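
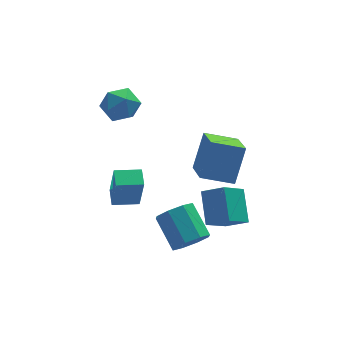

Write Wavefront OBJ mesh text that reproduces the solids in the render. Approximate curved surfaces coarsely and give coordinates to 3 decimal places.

v 2.864 -2.458 -4.099
v 1.696 -3.106 -3.064
v 3.046 -0.97 -2.964
v 1.878 -1.618 -1.929
v 3.802 -3.082 -3.431
v 2.634 -3.73 -2.396
v 3.984 -1.594 -2.296
v 2.816 -2.242 -1.261
v 0.682 -4.244 -3.071
v 0.966 -4.729 -2.256
v 0.562 -3.181 -1.194
v 0.278 -2.696 -2.009
v 1.537 -4.355 -2.585
v 1.133 -2.807 -1.523
v 1.607 -3.916 -3.198
v 1.203 -2.368 -2.136
v 1.135 -3.669 -3.737
v 0.732 -2.121 -2.675
v 0.398 -3.759 -3.886
v -0.006 -2.211 -2.824
v -0.173 -4.133 -3.557
v -0.577 -2.585 -2.495
v -0.243 -4.572 -2.944
v -0.647 -3.024 -1.882
v 0.228 -4.819 -2.405
v -0.175 -3.271 -1.343
v -2.44 -1.577 -1.926
v -2.325 -2.058 -0.008
v -2.312 -0.633 -1.696
v -2.196 -1.114 0.221
v -1.144 -1.726 -2.041
v -1.028 -2.207 -0.124
v -1.015 -0.782 -1.812
v -0.9 -1.263 0.106
v 2.496 -4.945 1.568
v 0.963 -4.568 2.048
v 2.653 -3.213 0.708
v 1.119 -2.836 1.187
v 3.221 -4.164 3.273
v 1.687 -3.787 3.752
v 3.377 -2.432 2.412
v 1.844 -2.055 2.892
v -1.374 2.585 2.723
v -0.698 2.042 3.336
v -1.702 1.158 1.824
v -1.026 0.615 2.437
v -1.943 0.968 2.84
v -1.74 1.85 3.396
v -0.66 1.35 1.764
v -0.457 2.232 2.32
v -0.256 1.28 2.744
v -1.05 1.043 3.409
v -1.35 2.157 1.751
v -2.144 1.92 2.416
f 2 4 1
f 5 2 1
f 1 4 3
f 3 5 1
f 2 8 4
f 6 2 5
f 6 8 2
f 4 8 3
f 7 5 3
f 3 8 7
f 7 6 5
f 8 6 7
f 10 9 13
f 10 13 11
f 11 13 14
f 11 14 12
f 13 9 15
f 13 15 14
f 14 15 16
f 14 16 12
f 15 9 17
f 15 17 16
f 16 17 18
f 16 18 12
f 17 9 19
f 17 19 18
f 18 19 20
f 18 20 12
f 19 9 21
f 19 21 20
f 20 21 22
f 20 22 12
f 21 9 23
f 21 23 22
f 22 23 24
f 22 24 12
f 23 9 25
f 23 25 24
f 24 25 26
f 24 26 12
f 25 9 10
f 25 10 26
f 26 10 11
f 26 11 12
f 28 30 27
f 31 28 27
f 27 30 29
f 29 31 27
f 28 34 30
f 32 28 31
f 32 34 28
f 30 34 29
f 33 31 29
f 29 34 33
f 33 32 31
f 34 32 33
f 36 38 35
f 39 36 35
f 35 38 37
f 37 39 35
f 36 42 38
f 40 36 39
f 40 42 36
f 38 42 37
f 41 39 37
f 37 42 41
f 41 40 39
f 42 40 41
f 43 54 48
f 43 48 44
f 43 44 50
f 43 50 53
f 43 53 54
f 44 48 52
f 48 54 47
f 54 53 45
f 53 50 49
f 50 44 51
f 46 52 47
f 46 47 45
f 46 45 49
f 46 49 51
f 46 51 52
f 47 52 48
f 45 47 54
f 49 45 53
f 51 49 50
f 52 51 44



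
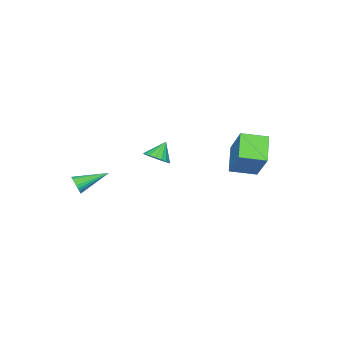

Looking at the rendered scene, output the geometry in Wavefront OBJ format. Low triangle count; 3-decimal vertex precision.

v -3.696 2.514 2.623
v -4.701 1.839 3.492
v -3.009 3.58 4.247
v -4.014 2.904 5.116
v -2.826 1.556 2.884
v -3.831 0.88 3.753
v -2.139 2.621 4.508
v -3.144 1.946 5.377
v -3.011 -2.863 2.018
v -2.684 -2.307 2.291
v -3.709 -2.857 2.842
v -2.9 -2.177 2.108
v -3.137 -2.183 1.906
v -3.35 -2.324 1.727
v -3.496 -2.571 1.606
v -3.545 -2.876 1.566
v -3.489 -3.178 1.615
v -3.338 -3.418 1.745
v -3.122 -3.548 1.928
v -2.884 -3.542 2.13
v -2.672 -3.402 2.309
v -2.526 -3.154 2.43
v -2.477 -2.849 2.47
v -2.533 -2.547 2.421
v 2.543 -2.942 2.769
v 2.824 -2.785 3.165
v 1.297 -2.078 3.311
v 2.863 -2.644 3.03
v 2.854 -2.548 2.856
v 2.798 -2.512 2.669
v 2.702 -2.541 2.497
v 2.583 -2.632 2.366
v 2.457 -2.77 2.297
v 2.344 -2.934 2.299
v 2.262 -3.099 2.373
v 2.222 -3.24 2.508
v 2.231 -3.336 2.682
v 2.288 -3.372 2.869
v 2.383 -3.343 3.041
v 2.503 -3.252 3.172
v 2.629 -3.115 3.241
v 2.741 -2.951 3.239
f 2 4 1
f 5 2 1
f 1 4 3
f 3 5 1
f 2 8 4
f 6 2 5
f 6 8 2
f 4 8 3
f 7 5 3
f 3 8 7
f 7 6 5
f 8 6 7
f 10 9 12
f 10 12 11
f 12 9 13
f 12 13 11
f 13 9 14
f 13 14 11
f 14 9 15
f 14 15 11
f 15 9 16
f 15 16 11
f 16 9 17
f 16 17 11
f 17 9 18
f 17 18 11
f 18 9 19
f 18 19 11
f 19 9 20
f 19 20 11
f 20 9 21
f 20 21 11
f 21 9 22
f 21 22 11
f 22 9 23
f 22 23 11
f 23 9 24
f 23 24 11
f 24 9 10
f 24 10 11
f 26 25 28
f 26 28 27
f 28 25 29
f 28 29 27
f 29 25 30
f 29 30 27
f 30 25 31
f 30 31 27
f 31 25 32
f 31 32 27
f 32 25 33
f 32 33 27
f 33 25 34
f 33 34 27
f 34 25 35
f 34 35 27
f 35 25 36
f 35 36 27
f 36 25 37
f 36 37 27
f 37 25 38
f 37 38 27
f 38 25 39
f 38 39 27
f 39 25 40
f 39 40 27
f 40 25 41
f 40 41 27
f 41 25 42
f 41 42 27
f 42 25 26
f 42 26 27



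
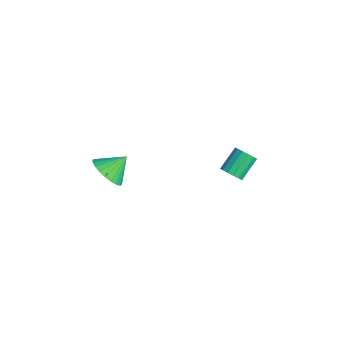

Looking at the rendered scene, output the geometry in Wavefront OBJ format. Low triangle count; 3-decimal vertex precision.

v 1.007 -2.331 3.542
v 1.808 -2.081 3.244
v 0.993 -1.409 4.278
v 1.598 -1.91 3.026
v 1.298 -1.803 2.887
v 0.954 -1.777 2.847
v 0.618 -1.835 2.913
v 0.342 -1.968 3.075
v 0.166 -2.157 3.308
v 0.119 -2.372 3.576
v 0.207 -2.581 3.839
v 0.416 -2.752 4.057
v 0.716 -2.859 4.197
v 1.06 -2.885 4.236
v 1.396 -2.827 4.17
v 1.673 -2.693 4.009
v 1.848 -2.505 3.776
v 1.896 -2.29 3.507
v 1.999 3.08 2.032
v 2.219 2.812 2.484
v 1.781 3.733 3.241
v 1.561 4 2.788
v 2.433 2.991 2.39
v 1.995 3.912 3.147
v 2.531 3.194 2.2
v 2.093 4.115 2.957
v 2.487 3.367 1.965
v 2.049 4.288 2.721
v 2.312 3.462 1.747
v 1.873 4.383 2.504
v 2.053 3.455 1.606
v 1.614 4.376 2.363
v 1.779 3.347 1.579
v 1.341 4.268 2.336
v 1.565 3.168 1.673
v 1.127 4.089 2.43
v 1.467 2.965 1.863
v 1.029 3.886 2.62
v 1.511 2.792 2.099
v 1.073 3.713 2.855
v 1.687 2.697 2.316
v 1.248 3.618 3.073
v 1.946 2.704 2.457
v 1.507 3.625 3.214
f 2 1 4
f 2 4 3
f 4 1 5
f 4 5 3
f 5 1 6
f 5 6 3
f 6 1 7
f 6 7 3
f 7 1 8
f 7 8 3
f 8 1 9
f 8 9 3
f 9 1 10
f 9 10 3
f 10 1 11
f 10 11 3
f 11 1 12
f 11 12 3
f 12 1 13
f 12 13 3
f 13 1 14
f 13 14 3
f 14 1 15
f 14 15 3
f 15 1 16
f 15 16 3
f 16 1 17
f 16 17 3
f 17 1 18
f 17 18 3
f 18 1 2
f 18 2 3
f 20 19 23
f 20 23 21
f 21 23 24
f 21 24 22
f 23 19 25
f 23 25 24
f 24 25 26
f 24 26 22
f 25 19 27
f 25 27 26
f 26 27 28
f 26 28 22
f 27 19 29
f 27 29 28
f 28 29 30
f 28 30 22
f 29 19 31
f 29 31 30
f 30 31 32
f 30 32 22
f 31 19 33
f 31 33 32
f 32 33 34
f 32 34 22
f 33 19 35
f 33 35 34
f 34 35 36
f 34 36 22
f 35 19 37
f 35 37 36
f 36 37 38
f 36 38 22
f 37 19 39
f 37 39 38
f 38 39 40
f 38 40 22
f 39 19 41
f 39 41 40
f 40 41 42
f 40 42 22
f 41 19 43
f 41 43 42
f 42 43 44
f 42 44 22
f 43 19 20
f 43 20 44
f 44 20 21
f 44 21 22



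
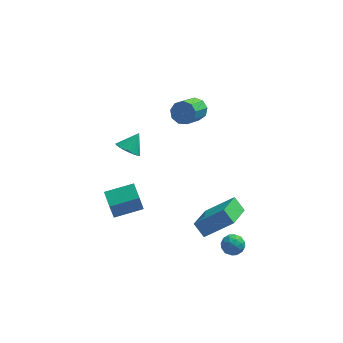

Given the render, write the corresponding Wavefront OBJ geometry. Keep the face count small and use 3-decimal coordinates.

v 1.752 -4.244 -1.845
v 1.245 -3.792 -1.225
v 2.313 -2.496 -2.662
v 1.806 -2.043 -2.043
v 3.214 -4.177 -0.697
v 2.707 -3.724 -0.078
v 3.775 -2.428 -1.515
v 3.268 -1.976 -0.895
v -2.279 2.701 -1.768
v -1.73 2.189 -1.769
v -1.701 3.319 -0.932
v -1.631 2.391 -1.986
v -1.645 2.646 -2.165
v -1.768 2.91 -2.276
v -1.979 3.138 -2.299
v -2.242 3.291 -2.23
v -2.512 3.341 -2.081
v -2.741 3.281 -1.879
v -2.89 3.12 -1.657
v -2.934 2.887 -1.454
v -2.864 2.622 -1.306
v -2.693 2.37 -1.238
v -2.451 2.175 -1.261
v -2.178 2.072 -1.373
v -1.923 2.077 -1.552
v 1.222 1.596 2.876
v 1.784 1.209 2.722
v 1.201 0.036 3.551
v 0.638 0.424 3.704
v 1.86 1.455 3.125
v 1.277 0.282 3.954
v 1.638 1.768 3.412
v 1.055 0.595 4.24
v 1.221 2.001 3.447
v 0.637 0.828 4.276
v 0.804 2.044 3.215
v 0.221 0.871 4.044
v 0.583 1.878 2.825
v -0 0.705 3.653
v 0.66 1.58 2.458
v 0.077 0.407 3.286
v 1.001 1.29 2.286
v 0.417 0.117 3.115
v 1.444 1.143 2.391
v 0.861 -0.03 3.219
v 3.028 -2.883 -3.143
v 3.506 -2.701 -3.564
v 2.934 -3.819 -3.656
v 3.412 -3.637 -4.077
v 3.559 -3.764 -3.443
v 3.617 -3.186 -3.126
v 2.823 -3.334 -4.094
v 2.881 -2.756 -3.777
v 3.38 -2.98 -4.151
v 3.834 -3.246 -3.749
v 2.606 -3.274 -3.471
v 3.06 -3.54 -3.069
v 3.275 -2.71 -3.309
v 3.165 -3.81 -3.911
v 3.251 -3.885 -3.539
v 3.532 -3.778 -3.786
v 3.341 -2.995 -3.051
v 3.622 -2.888 -3.299
v 3.652 -3.513 -3.228
v 2.818 -3.632 -3.921
v 3.099 -3.525 -4.169
v 2.908 -2.742 -3.434
v 3.189 -2.635 -3.681
v 2.788 -3.007 -3.992
v 3.482 -2.766 -3.901
v 3.427 -3.317 -4.202
v 3.08 -3.139 -4.212
v 3.115 -2.799 -4.026
v 3.749 -2.923 -3.665
v 3.694 -3.473 -3.966
v 3.78 -3.548 -3.594
v 3.814 -3.208 -3.408
v 3.675 -3.087 -4.01
v 2.746 -3.047 -3.254
v 2.691 -3.597 -3.555
v 2.626 -3.312 -3.812
v 2.66 -2.972 -3.626
v 3.013 -3.203 -3.018
v 2.958 -3.754 -3.319
v 3.325 -3.721 -3.194
v 3.36 -3.381 -3.008
v 2.765 -3.433 -3.21
v -2.729 -3.244 -1.368
v -2.906 -3.677 0.036
v -3.036 -2.334 -1.127
v -3.213 -2.767 0.277
v -1.267 -2.833 -1.057
v -1.444 -3.266 0.347
v -1.574 -1.923 -0.816
v -1.751 -2.356 0.588
f 2 4 1
f 5 2 1
f 1 4 3
f 3 5 1
f 2 8 4
f 6 2 5
f 6 8 2
f 4 8 3
f 7 5 3
f 3 8 7
f 7 6 5
f 8 6 7
f 10 9 12
f 10 12 11
f 12 9 13
f 12 13 11
f 13 9 14
f 13 14 11
f 14 9 15
f 14 15 11
f 15 9 16
f 15 16 11
f 16 9 17
f 16 17 11
f 17 9 18
f 17 18 11
f 18 9 19
f 18 19 11
f 19 9 20
f 19 20 11
f 20 9 21
f 20 21 11
f 21 9 22
f 21 22 11
f 22 9 23
f 22 23 11
f 23 9 24
f 23 24 11
f 24 9 25
f 24 25 11
f 25 9 10
f 25 10 11
f 27 26 30
f 27 30 28
f 28 30 31
f 28 31 29
f 30 26 32
f 30 32 31
f 31 32 33
f 31 33 29
f 32 26 34
f 32 34 33
f 33 34 35
f 33 35 29
f 34 26 36
f 34 36 35
f 35 36 37
f 35 37 29
f 36 26 38
f 36 38 37
f 37 38 39
f 37 39 29
f 38 26 40
f 38 40 39
f 39 40 41
f 39 41 29
f 40 26 42
f 40 42 41
f 41 42 43
f 41 43 29
f 42 26 44
f 42 44 43
f 43 44 45
f 43 45 29
f 44 26 27
f 44 27 45
f 45 27 28
f 45 28 29
f 46 83 62
f 83 57 86
f 62 86 51
f 83 86 62
f 46 62 58
f 62 51 63
f 58 63 47
f 62 63 58
f 46 58 67
f 58 47 68
f 67 68 53
f 58 68 67
f 46 67 79
f 67 53 82
f 79 82 56
f 67 82 79
f 46 79 83
f 79 56 87
f 83 87 57
f 79 87 83
f 47 63 74
f 63 51 77
f 74 77 55
f 63 77 74
f 51 86 64
f 86 57 85
f 64 85 50
f 86 85 64
f 57 87 84
f 87 56 80
f 84 80 48
f 87 80 84
f 56 82 81
f 82 53 69
f 81 69 52
f 82 69 81
f 53 68 73
f 68 47 70
f 73 70 54
f 68 70 73
f 49 75 61
f 75 55 76
f 61 76 50
f 75 76 61
f 49 61 59
f 61 50 60
f 59 60 48
f 61 60 59
f 49 59 66
f 59 48 65
f 66 65 52
f 59 65 66
f 49 66 71
f 66 52 72
f 71 72 54
f 66 72 71
f 49 71 75
f 71 54 78
f 75 78 55
f 71 78 75
f 50 76 64
f 76 55 77
f 64 77 51
f 76 77 64
f 48 60 84
f 60 50 85
f 84 85 57
f 60 85 84
f 52 65 81
f 65 48 80
f 81 80 56
f 65 80 81
f 54 72 73
f 72 52 69
f 73 69 53
f 72 69 73
f 55 78 74
f 78 54 70
f 74 70 47
f 78 70 74
f 89 91 88
f 92 89 88
f 88 91 90
f 90 92 88
f 89 95 91
f 93 89 92
f 93 95 89
f 91 95 90
f 94 92 90
f 90 95 94
f 94 93 92
f 95 93 94



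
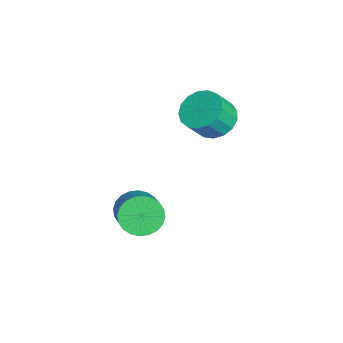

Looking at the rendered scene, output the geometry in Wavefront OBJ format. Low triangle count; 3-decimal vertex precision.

v -1.313 1.586 2.683
v -0.725 1.046 2.08
v -0.28 0.375 3.113
v -0.867 0.914 3.717
v -0.451 1.419 2.204
v -0.006 0.747 3.237
v -0.374 1.829 2.437
v 0.071 1.158 3.47
v -0.513 2.184 2.727
v -0.067 1.513 3.76
v -0.834 2.402 3.007
v -0.389 1.73 4.04
v -1.265 2.432 3.213
v -0.82 1.761 4.246
v -1.707 2.269 3.298
v -1.262 1.598 4.331
v -2.059 1.949 3.241
v -1.613 1.278 4.274
v -2.239 1.546 3.057
v -1.794 0.875 4.09
v -2.208 1.152 2.788
v -1.762 0.481 3.821
v -1.971 0.857 2.494
v -1.526 0.186 3.527
v -1.584 0.729 2.244
v -1.138 0.058 3.277
v -1.134 0.798 2.094
v -0.689 0.126 3.127
v 0.221 -1.736 -1.604
v 0.757 -1.835 -2.382
v 2.474 -1.722 -1.214
v 1.939 -1.624 -0.436
v 0.722 -1.466 -2.365
v 2.439 -1.354 -1.197
v 0.61 -1.139 -2.232
v 2.327 -1.026 -1.064
v 0.439 -0.902 -2.004
v 2.156 -0.79 -0.836
v 0.235 -0.793 -1.714
v 1.952 -0.68 -0.546
v 0.029 -0.827 -1.408
v 1.746 -0.714 -0.24
v -0.148 -0.999 -1.132
v 1.569 -0.887 0.036
v -0.269 -1.284 -0.927
v 1.449 -1.172 0.241
v -0.314 -1.638 -0.826
v 1.403 -1.525 0.342
v -0.279 -2.006 -0.843
v 1.438 -1.894 0.325
v -0.167 -2.334 -0.976
v 1.55 -2.221 0.192
v 0.004 -2.57 -1.204
v 1.721 -2.458 -0.036
v 0.208 -2.68 -1.494
v 1.925 -2.567 -0.326
v 0.414 -2.646 -1.8
v 2.131 -2.533 -0.632
v 0.591 -2.473 -2.076
v 2.308 -2.361 -0.908
v 0.711 -2.188 -2.281
v 2.429 -2.076 -1.113
f 2 1 5
f 2 5 3
f 3 5 6
f 3 6 4
f 5 1 7
f 5 7 6
f 6 7 8
f 6 8 4
f 7 1 9
f 7 9 8
f 8 9 10
f 8 10 4
f 9 1 11
f 9 11 10
f 10 11 12
f 10 12 4
f 11 1 13
f 11 13 12
f 12 13 14
f 12 14 4
f 13 1 15
f 13 15 14
f 14 15 16
f 14 16 4
f 15 1 17
f 15 17 16
f 16 17 18
f 16 18 4
f 17 1 19
f 17 19 18
f 18 19 20
f 18 20 4
f 19 1 21
f 19 21 20
f 20 21 22
f 20 22 4
f 21 1 23
f 21 23 22
f 22 23 24
f 22 24 4
f 23 1 25
f 23 25 24
f 24 25 26
f 24 26 4
f 25 1 27
f 25 27 26
f 26 27 28
f 26 28 4
f 27 1 2
f 27 2 28
f 28 2 3
f 28 3 4
f 30 29 33
f 30 33 31
f 31 33 34
f 31 34 32
f 33 29 35
f 33 35 34
f 34 35 36
f 34 36 32
f 35 29 37
f 35 37 36
f 36 37 38
f 36 38 32
f 37 29 39
f 37 39 38
f 38 39 40
f 38 40 32
f 39 29 41
f 39 41 40
f 40 41 42
f 40 42 32
f 41 29 43
f 41 43 42
f 42 43 44
f 42 44 32
f 43 29 45
f 43 45 44
f 44 45 46
f 44 46 32
f 45 29 47
f 45 47 46
f 46 47 48
f 46 48 32
f 47 29 49
f 47 49 48
f 48 49 50
f 48 50 32
f 49 29 51
f 49 51 50
f 50 51 52
f 50 52 32
f 51 29 53
f 51 53 52
f 52 53 54
f 52 54 32
f 53 29 55
f 53 55 54
f 54 55 56
f 54 56 32
f 55 29 57
f 55 57 56
f 56 57 58
f 56 58 32
f 57 29 59
f 57 59 58
f 58 59 60
f 58 60 32
f 59 29 61
f 59 61 60
f 60 61 62
f 60 62 32
f 61 29 30
f 61 30 62
f 62 30 31
f 62 31 32



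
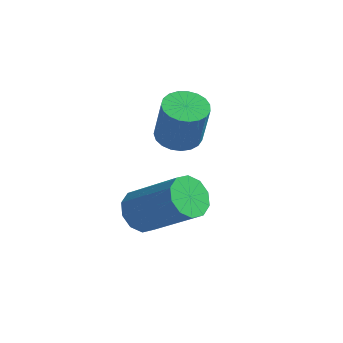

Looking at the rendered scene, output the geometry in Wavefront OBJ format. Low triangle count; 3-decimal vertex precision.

v -3.872 -0.492 1.607
v -3.595 -0.917 1.494
v -3.351 -1.053 2.599
v -3.628 -0.628 2.713
v -3.446 -0.761 1.48
v -3.201 -0.897 2.585
v -3.371 -0.559 1.488
v -3.126 -0.694 2.593
v -3.382 -0.345 1.517
v -3.137 -0.48 2.622
v -3.478 -0.156 1.561
v -3.233 -0.292 2.667
v -3.642 -0.026 1.614
v -3.398 -0.161 2.719
v -3.846 0.024 1.665
v -3.602 -0.112 2.77
v -4.055 -0.015 1.706
v -3.81 -0.151 2.811
v -4.232 -0.137 1.731
v -3.987 -0.273 2.836
v -4.347 -0.321 1.733
v -4.102 -0.456 2.839
v -4.379 -0.533 1.715
v -4.135 -0.669 2.82
v -4.325 -0.739 1.677
v -4.08 -0.875 2.782
v -4.191 -0.902 1.628
v -3.947 -1.038 2.733
v -4.003 -0.994 1.575
v -3.759 -1.13 2.68
v -3.792 -1 1.527
v -3.548 -1.135 2.633
v -4.23 -1.557 -0.244
v -3.998 -1.942 -0.561
v -2.798 -2.048 0.447
v -3.03 -1.663 0.764
v -3.884 -1.639 -0.664
v -2.685 -1.744 0.344
v -3.903 -1.304 -0.606
v -2.703 -1.41 0.401
v -4.046 -1.066 -0.411
v -2.847 -1.172 0.597
v -4.26 -1.016 -0.151
v -3.06 -1.122 0.856
v -4.462 -1.172 0.073
v -3.262 -1.278 1.081
v -4.575 -1.476 0.176
v -3.376 -1.581 1.184
v -4.557 -1.81 0.119
v -3.357 -1.916 1.126
v -4.413 -2.048 -0.077
v -3.214 -2.154 0.931
v -4.2 -2.098 -0.336
v -3 -2.204 0.671
f 2 1 5
f 2 5 3
f 3 5 6
f 3 6 4
f 5 1 7
f 5 7 6
f 6 7 8
f 6 8 4
f 7 1 9
f 7 9 8
f 8 9 10
f 8 10 4
f 9 1 11
f 9 11 10
f 10 11 12
f 10 12 4
f 11 1 13
f 11 13 12
f 12 13 14
f 12 14 4
f 13 1 15
f 13 15 14
f 14 15 16
f 14 16 4
f 15 1 17
f 15 17 16
f 16 17 18
f 16 18 4
f 17 1 19
f 17 19 18
f 18 19 20
f 18 20 4
f 19 1 21
f 19 21 20
f 20 21 22
f 20 22 4
f 21 1 23
f 21 23 22
f 22 23 24
f 22 24 4
f 23 1 25
f 23 25 24
f 24 25 26
f 24 26 4
f 25 1 27
f 25 27 26
f 26 27 28
f 26 28 4
f 27 1 29
f 27 29 28
f 28 29 30
f 28 30 4
f 29 1 31
f 29 31 30
f 30 31 32
f 30 32 4
f 31 1 2
f 31 2 32
f 32 2 3
f 32 3 4
f 34 33 37
f 34 37 35
f 35 37 38
f 35 38 36
f 37 33 39
f 37 39 38
f 38 39 40
f 38 40 36
f 39 33 41
f 39 41 40
f 40 41 42
f 40 42 36
f 41 33 43
f 41 43 42
f 42 43 44
f 42 44 36
f 43 33 45
f 43 45 44
f 44 45 46
f 44 46 36
f 45 33 47
f 45 47 46
f 46 47 48
f 46 48 36
f 47 33 49
f 47 49 48
f 48 49 50
f 48 50 36
f 49 33 51
f 49 51 50
f 50 51 52
f 50 52 36
f 51 33 53
f 51 53 52
f 52 53 54
f 52 54 36
f 53 33 34
f 53 34 54
f 54 34 35
f 54 35 36



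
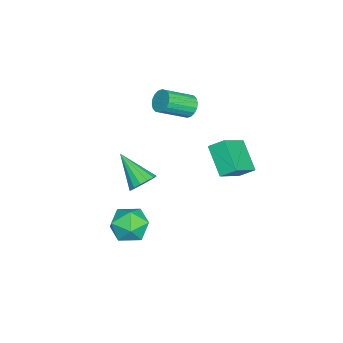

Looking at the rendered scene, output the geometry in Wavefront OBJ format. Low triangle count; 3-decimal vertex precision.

v 2.551 -2.073 -2.061
v 3.465 -1.424 -2.157
v 3.395 -3.396 -2.983
v 4.309 -2.747 -3.079
v 4.013 -3.157 -2.074
v 3.491 -2.339 -1.504
v 3.369 -2.481 -3.636
v 2.847 -1.663 -3.066
v 3.97 -1.675 -3.13
v 4.368 -2.094 -2.165
v 2.492 -2.726 -2.975
v 2.89 -3.145 -2.01
v -1.997 1.296 -0.416
v -0.566 0.599 0.658
v -2.044 2.087 0.16
v -0.614 1.39 1.234
v -0.746 2.17 -1.514
v 0.684 1.473 -0.44
v -0.794 2.961 -0.938
v 0.637 2.264 0.136
v -1.381 -0.553 2.88
v -1.034 -0.727 2.31
v -0.132 -1.942 3.23
v -0.479 -1.767 3.8
v -0.859 -0.506 2.431
v 0.042 -1.72 3.351
v -0.788 -0.294 2.641
v 0.114 -1.508 3.561
v -0.834 -0.133 2.898
v 0.068 -1.347 3.818
v -0.988 -0.055 3.152
v -0.087 -1.269 4.072
v -1.22 -0.076 3.352
v -0.319 -1.29 4.272
v -1.484 -0.191 3.459
v -0.583 -1.406 4.378
v -1.728 -0.378 3.45
v -0.826 -1.593 4.37
v -1.902 -0.6 3.329
v -1.001 -1.814 4.249
v -1.974 -0.812 3.119
v -1.072 -2.026 4.039
v -1.928 -0.973 2.862
v -1.026 -2.187 3.782
v -1.773 -1.051 2.608
v -0.872 -2.265 3.528
v -1.541 -1.03 2.408
v -0.64 -2.244 3.328
v -1.277 -0.914 2.302
v -0.376 -2.129 3.221
v -0.728 -2.755 -3.132
v 0.005 -3.039 -2.898
v -1.692 -4.185 -1.848
v -0.086 -2.73 -2.622
v -0.349 -2.427 -2.483
v -0.714 -2.213 -2.517
v -1.082 -2.143 -2.717
v -1.355 -2.238 -3.027
v -1.461 -2.471 -3.366
v -1.37 -2.78 -3.642
v -1.107 -3.083 -3.781
v -0.742 -3.298 -3.747
v -0.374 -3.367 -3.548
v -0.101 -3.273 -3.237
f 1 12 6
f 1 6 2
f 1 2 8
f 1 8 11
f 1 11 12
f 2 6 10
f 6 12 5
f 12 11 3
f 11 8 7
f 8 2 9
f 4 10 5
f 4 5 3
f 4 3 7
f 4 7 9
f 4 9 10
f 5 10 6
f 3 5 12
f 7 3 11
f 9 7 8
f 10 9 2
f 14 16 13
f 17 14 13
f 13 16 15
f 15 17 13
f 14 20 16
f 18 14 17
f 18 20 14
f 16 20 15
f 19 17 15
f 15 20 19
f 19 18 17
f 20 18 19
f 22 21 25
f 22 25 23
f 23 25 26
f 23 26 24
f 25 21 27
f 25 27 26
f 26 27 28
f 26 28 24
f 27 21 29
f 27 29 28
f 28 29 30
f 28 30 24
f 29 21 31
f 29 31 30
f 30 31 32
f 30 32 24
f 31 21 33
f 31 33 32
f 32 33 34
f 32 34 24
f 33 21 35
f 33 35 34
f 34 35 36
f 34 36 24
f 35 21 37
f 35 37 36
f 36 37 38
f 36 38 24
f 37 21 39
f 37 39 38
f 38 39 40
f 38 40 24
f 39 21 41
f 39 41 40
f 40 41 42
f 40 42 24
f 41 21 43
f 41 43 42
f 42 43 44
f 42 44 24
f 43 21 45
f 43 45 44
f 44 45 46
f 44 46 24
f 45 21 47
f 45 47 46
f 46 47 48
f 46 48 24
f 47 21 49
f 47 49 48
f 48 49 50
f 48 50 24
f 49 21 22
f 49 22 50
f 50 22 23
f 50 23 24
f 52 51 54
f 52 54 53
f 54 51 55
f 54 55 53
f 55 51 56
f 55 56 53
f 56 51 57
f 56 57 53
f 57 51 58
f 57 58 53
f 58 51 59
f 58 59 53
f 59 51 60
f 59 60 53
f 60 51 61
f 60 61 53
f 61 51 62
f 61 62 53
f 62 51 63
f 62 63 53
f 63 51 64
f 63 64 53
f 64 51 52
f 64 52 53



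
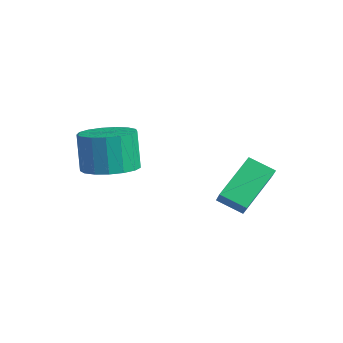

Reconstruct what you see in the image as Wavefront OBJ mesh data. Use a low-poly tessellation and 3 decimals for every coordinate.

v 0.842 -0.456 -3.983
v 0.073 -1.017 -3.54
v 0.362 1.036 -2.927
v -0.407 0.475 -2.484
v 1.467 -0.755 -3.276
v 0.698 -1.316 -2.833
v 0.987 0.737 -2.22
v 0.218 0.176 -1.777
v -2.496 -3.537 -2.473
v -1.858 -2.749 -2.362
v -2.306 -2.595 -0.876
v -2.944 -3.383 -0.987
v -2.275 -2.542 -2.509
v -2.723 -2.388 -1.023
v -2.742 -2.562 -2.648
v -3.19 -2.409 -1.162
v -3.154 -2.806 -2.747
v -3.601 -2.653 -1.26
v -3.414 -3.218 -2.783
v -3.862 -3.064 -1.296
v -3.464 -3.702 -2.748
v -3.912 -3.549 -1.261
v -3.293 -4.149 -2.65
v -3.741 -3.995 -1.164
v -2.939 -4.455 -2.512
v -3.387 -4.301 -1.025
v -2.483 -4.551 -2.365
v -2.931 -4.397 -0.878
v -2.031 -4.414 -2.242
v -2.478 -4.261 -0.756
v -1.685 -4.077 -2.173
v -2.133 -3.924 -0.687
v -1.525 -3.616 -2.172
v -1.973 -3.462 -0.686
v -1.587 -3.136 -2.241
v -2.035 -2.983 -0.754
f 2 4 1
f 5 2 1
f 1 4 3
f 3 5 1
f 2 8 4
f 6 2 5
f 6 8 2
f 4 8 3
f 7 5 3
f 3 8 7
f 7 6 5
f 8 6 7
f 10 9 13
f 10 13 11
f 11 13 14
f 11 14 12
f 13 9 15
f 13 15 14
f 14 15 16
f 14 16 12
f 15 9 17
f 15 17 16
f 16 17 18
f 16 18 12
f 17 9 19
f 17 19 18
f 18 19 20
f 18 20 12
f 19 9 21
f 19 21 20
f 20 21 22
f 20 22 12
f 21 9 23
f 21 23 22
f 22 23 24
f 22 24 12
f 23 9 25
f 23 25 24
f 24 25 26
f 24 26 12
f 25 9 27
f 25 27 26
f 26 27 28
f 26 28 12
f 27 9 29
f 27 29 28
f 28 29 30
f 28 30 12
f 29 9 31
f 29 31 30
f 30 31 32
f 30 32 12
f 31 9 33
f 31 33 32
f 32 33 34
f 32 34 12
f 33 9 35
f 33 35 34
f 34 35 36
f 34 36 12
f 35 9 10
f 35 10 36
f 36 10 11
f 36 11 12



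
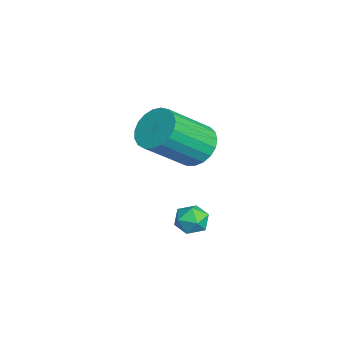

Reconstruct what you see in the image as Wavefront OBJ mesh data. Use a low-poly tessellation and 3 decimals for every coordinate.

v 1.709 1.215 0.751
v 2.234 1.576 0.677
v 2.126 0.484 0.143
v 2.651 0.845 0.069
v 2.522 0.58 0.638
v 2.265 1.031 1.014
v 2.095 1.029 -0.194
v 1.838 1.48 0.182
v 2.473 1.461 0.093
v 2.736 1.183 0.607
v 1.624 0.877 0.213
v 1.887 0.599 0.727
v 1.072 1.255 3.18
v 1.77 1.154 2.687
v 2.505 -0.215 4.008
v 1.808 -0.115 4.5
v 1.871 1.419 2.905
v 2.606 0.049 4.226
v 1.833 1.655 3.171
v 2.569 0.286 4.492
v 1.664 1.822 3.438
v 2.4 0.453 4.759
v 1.393 1.891 3.661
v 2.128 0.522 4.982
v 1.066 1.85 3.8
v 1.802 0.481 5.121
v 0.74 1.706 3.832
v 1.476 0.336 5.153
v 0.472 1.484 3.751
v 1.208 0.114 5.072
v 0.307 1.222 3.572
v 1.043 -0.147 4.893
v 0.275 0.966 3.324
v 1.011 -0.403 4.645
v 0.381 0.76 3.052
v 1.116 -0.61 4.373
v 0.606 0.639 2.801
v 1.341 -0.73 4.122
v 0.911 0.625 2.616
v 1.647 -0.744 3.937
v 1.245 0.72 2.529
v 1.98 -0.65 3.85
v 1.549 0.907 2.554
v 2.284 -0.463 3.875
f 1 12 6
f 1 6 2
f 1 2 8
f 1 8 11
f 1 11 12
f 2 6 10
f 6 12 5
f 12 11 3
f 11 8 7
f 8 2 9
f 4 10 5
f 4 5 3
f 4 3 7
f 4 7 9
f 4 9 10
f 5 10 6
f 3 5 12
f 7 3 11
f 9 7 8
f 10 9 2
f 14 13 17
f 14 17 15
f 15 17 18
f 15 18 16
f 17 13 19
f 17 19 18
f 18 19 20
f 18 20 16
f 19 13 21
f 19 21 20
f 20 21 22
f 20 22 16
f 21 13 23
f 21 23 22
f 22 23 24
f 22 24 16
f 23 13 25
f 23 25 24
f 24 25 26
f 24 26 16
f 25 13 27
f 25 27 26
f 26 27 28
f 26 28 16
f 27 13 29
f 27 29 28
f 28 29 30
f 28 30 16
f 29 13 31
f 29 31 30
f 30 31 32
f 30 32 16
f 31 13 33
f 31 33 32
f 32 33 34
f 32 34 16
f 33 13 35
f 33 35 34
f 34 35 36
f 34 36 16
f 35 13 37
f 35 37 36
f 36 37 38
f 36 38 16
f 37 13 39
f 37 39 38
f 38 39 40
f 38 40 16
f 39 13 41
f 39 41 40
f 40 41 42
f 40 42 16
f 41 13 43
f 41 43 42
f 42 43 44
f 42 44 16
f 43 13 14
f 43 14 44
f 44 14 15
f 44 15 16



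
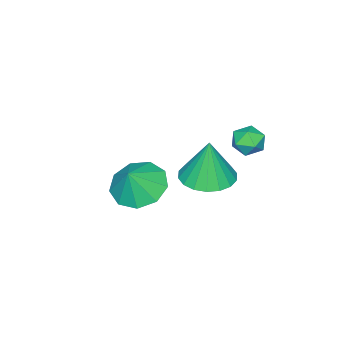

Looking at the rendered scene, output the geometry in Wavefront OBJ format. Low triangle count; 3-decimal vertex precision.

v -0.989 1.92 0.426
v -0.485 2.759 0.375
v -0.951 2 2.134
v -0.9 2.894 0.378
v -1.332 2.837 0.391
v -1.696 2.598 0.41
v -1.921 2.225 0.433
v -1.96 1.791 0.454
v -1.808 1.383 0.47
v -1.493 1.081 0.477
v -1.079 0.945 0.474
v -0.646 1.002 0.462
v -0.282 1.241 0.442
v -0.058 1.615 0.42
v -0.018 2.049 0.398
v -0.171 2.457 0.382
v -1.681 -1.454 -2.037
v -0.89 -0.928 -2.552
v -1.039 -1.426 -1.023
v -1.369 -0.445 -2.263
v -1.993 -0.434 -1.868
v -2.471 -0.9 -1.552
v -2.58 -1.626 -1.463
v -2.267 -2.271 -1.643
v -1.681 -2.534 -2.007
v -1.094 -2.292 -2.385
v -0.782 -1.658 -2.6
v -1.953 2.741 1.2
v -1.762 2.473 1.763
v -2.958 2.687 1.517
v -2.767 2.419 2.08
v -2.629 3.043 1.952
v -2.008 3.077 1.757
v -2.712 2.083 1.523
v -2.091 2.117 1.328
v -2.231 2.067 1.963
v -2.179 2.66 2.228
v -2.541 2.5 1.052
v -2.489 3.093 1.317
f 2 1 4
f 2 4 3
f 4 1 5
f 4 5 3
f 5 1 6
f 5 6 3
f 6 1 7
f 6 7 3
f 7 1 8
f 7 8 3
f 8 1 9
f 8 9 3
f 9 1 10
f 9 10 3
f 10 1 11
f 10 11 3
f 11 1 12
f 11 12 3
f 12 1 13
f 12 13 3
f 13 1 14
f 13 14 3
f 14 1 15
f 14 15 3
f 15 1 16
f 15 16 3
f 16 1 2
f 16 2 3
f 18 17 20
f 18 20 19
f 20 17 21
f 20 21 19
f 21 17 22
f 21 22 19
f 22 17 23
f 22 23 19
f 23 17 24
f 23 24 19
f 24 17 25
f 24 25 19
f 25 17 26
f 25 26 19
f 26 17 27
f 26 27 19
f 27 17 18
f 27 18 19
f 28 39 33
f 28 33 29
f 28 29 35
f 28 35 38
f 28 38 39
f 29 33 37
f 33 39 32
f 39 38 30
f 38 35 34
f 35 29 36
f 31 37 32
f 31 32 30
f 31 30 34
f 31 34 36
f 31 36 37
f 32 37 33
f 30 32 39
f 34 30 38
f 36 34 35
f 37 36 29



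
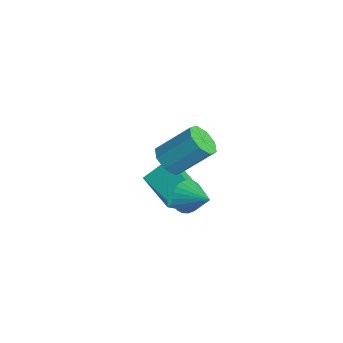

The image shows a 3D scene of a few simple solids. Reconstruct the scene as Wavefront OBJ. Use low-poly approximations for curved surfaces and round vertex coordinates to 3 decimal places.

v 3.415 1.748 1.123
v 4.11 1.263 1.317
v 4.681 2.647 2.732
v 3.985 3.132 2.537
v 4.234 1.705 0.834
v 4.805 3.089 2.249
v 3.878 2.172 0.521
v 4.449 3.556 1.936
v 3.251 2.391 0.56
v 3.821 3.775 1.975
v 2.719 2.233 0.928
v 3.29 3.617 2.343
v 2.595 1.791 1.411
v 3.166 3.175 2.826
v 2.951 1.324 1.724
v 3.522 2.708 3.139
v 3.579 1.105 1.685
v 4.149 2.489 3.1
v 2.643 3.012 -2.622
v 3.117 2.85 -3.37
v 3.957 3.508 -1.898
v 3.019 3.183 -3.422
v 2.865 3.491 -3.351
v 2.676 3.725 -3.17
v 2.483 3.851 -2.906
v 2.314 3.849 -2.598
v 2.195 3.72 -2.294
v 2.144 3.483 -2.04
v 2.17 3.174 -1.874
v 2.267 2.841 -1.823
v 2.422 2.534 -1.893
v 2.61 2.299 -2.074
v 2.803 2.173 -2.339
v 2.972 2.175 -2.646
v 3.091 2.304 -2.951
v 3.142 2.541 -3.205
v -0.186 2.466 -3.623
v -0.086 3.689 -2.628
v 1.691 2.873 -4.311
v 1.79 4.097 -3.316
v 0.19 1.883 -2.944
v 0.289 3.107 -1.949
v 2.066 2.291 -3.632
v 2.166 3.514 -2.637
f 2 1 5
f 2 5 3
f 3 5 6
f 3 6 4
f 5 1 7
f 5 7 6
f 6 7 8
f 6 8 4
f 7 1 9
f 7 9 8
f 8 9 10
f 8 10 4
f 9 1 11
f 9 11 10
f 10 11 12
f 10 12 4
f 11 1 13
f 11 13 12
f 12 13 14
f 12 14 4
f 13 1 15
f 13 15 14
f 14 15 16
f 14 16 4
f 15 1 17
f 15 17 16
f 16 17 18
f 16 18 4
f 17 1 2
f 17 2 18
f 18 2 3
f 18 3 4
f 20 19 22
f 20 22 21
f 22 19 23
f 22 23 21
f 23 19 24
f 23 24 21
f 24 19 25
f 24 25 21
f 25 19 26
f 25 26 21
f 26 19 27
f 26 27 21
f 27 19 28
f 27 28 21
f 28 19 29
f 28 29 21
f 29 19 30
f 29 30 21
f 30 19 31
f 30 31 21
f 31 19 32
f 31 32 21
f 32 19 33
f 32 33 21
f 33 19 34
f 33 34 21
f 34 19 35
f 34 35 21
f 35 19 36
f 35 36 21
f 36 19 20
f 36 20 21
f 38 40 37
f 41 38 37
f 37 40 39
f 39 41 37
f 38 44 40
f 42 38 41
f 42 44 38
f 40 44 39
f 43 41 39
f 39 44 43
f 43 42 41
f 44 42 43



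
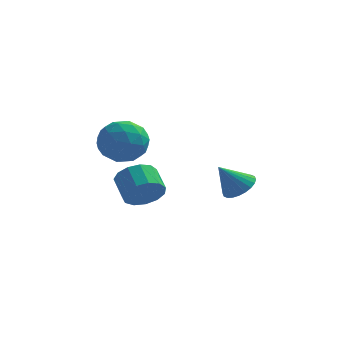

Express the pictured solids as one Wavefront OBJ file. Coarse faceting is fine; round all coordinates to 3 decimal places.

v -0.956 -3.023 -4.066
v -0.27 -3.068 -3.382
v -0.878 -2.123 -2.71
v -1.564 -2.077 -3.394
v -0.099 -2.699 -3.747
v -0.707 -1.753 -3.075
v -0.2 -2.432 -4.213
v -0.809 -1.487 -3.541
v -0.542 -2.353 -4.633
v -1.15 -1.408 -3.961
v -1.014 -2.487 -4.873
v -1.622 -1.541 -4.2
v -1.468 -2.791 -4.856
v -2.077 -1.845 -4.184
v -1.76 -3.168 -4.589
v -2.368 -2.222 -3.917
v -1.796 -3.499 -4.156
v -2.404 -2.554 -3.484
v -1.565 -3.679 -3.694
v -2.174 -2.734 -3.022
v -1.141 -3.651 -3.351
v -1.75 -2.705 -2.678
v -0.658 -3.423 -3.234
v -1.267 -2.477 -2.562
v -3.117 -1.502 -1.449
v -2.083 -0.972 -1.821
v -2.117 -3.148 -1.019
v -1.083 -2.618 -1.391
v -1.634 -2.234 -0.372
v -2.251 -1.216 -0.638
v -1.949 -2.904 -2.202
v -2.566 -1.886 -2.468
v -1.361 -1.838 -2.286
v -1.166 -1.424 -1.156
v -3.034 -2.696 -1.684
v -2.839 -2.282 -0.554
v -2.688 -1.092 -1.673
v -1.512 -3.028 -1.167
v -1.836 -2.802 -0.568
v -1.228 -2.49 -0.787
v -2.786 -1.236 -0.978
v -2.179 -0.925 -1.196
v -1.915 -1.666 -0.345
v -2.021 -3.195 -1.644
v -1.414 -2.884 -1.862
v -2.972 -1.63 -2.053
v -2.364 -1.318 -2.272
v -2.285 -2.454 -2.495
v -1.656 -1.29 -2.165
v -1.068 -2.258 -1.912
v -1.577 -2.425 -2.389
v -1.94 -1.827 -2.545
v -1.541 -1.047 -1.5
v -0.954 -2.014 -1.248
v -1.277 -1.789 -0.649
v -1.64 -1.19 -0.805
v -1.117 -1.556 -1.774
v -3.246 -2.106 -1.592
v -2.659 -3.073 -1.34
v -2.56 -2.93 -2.035
v -2.923 -2.331 -2.191
v -3.132 -1.862 -0.928
v -2.544 -2.83 -0.675
v -2.26 -2.293 -0.295
v -2.623 -1.695 -0.451
v -3.083 -2.564 -1.066
v 3.133 -3.202 -3.199
v 3.727 -3.768 -3.018
v 2.327 -3.658 -1.981
v 3.833 -3.508 -2.85
v 3.833 -3.201 -2.735
v 3.727 -2.894 -2.691
v 3.53 -2.634 -2.724
v 3.273 -2.461 -2.829
v 2.994 -2.4 -2.991
v 2.737 -2.462 -3.184
v 2.54 -2.636 -3.38
v 2.433 -2.896 -3.548
v 2.433 -3.203 -3.663
v 2.539 -3.51 -3.707
v 2.736 -3.77 -3.674
v 2.994 -3.943 -3.569
v 3.272 -4.004 -3.407
v 3.53 -3.942 -3.214
f 2 1 5
f 2 5 3
f 3 5 6
f 3 6 4
f 5 1 7
f 5 7 6
f 6 7 8
f 6 8 4
f 7 1 9
f 7 9 8
f 8 9 10
f 8 10 4
f 9 1 11
f 9 11 10
f 10 11 12
f 10 12 4
f 11 1 13
f 11 13 12
f 12 13 14
f 12 14 4
f 13 1 15
f 13 15 14
f 14 15 16
f 14 16 4
f 15 1 17
f 15 17 16
f 16 17 18
f 16 18 4
f 17 1 19
f 17 19 18
f 18 19 20
f 18 20 4
f 19 1 21
f 19 21 20
f 20 21 22
f 20 22 4
f 21 1 23
f 21 23 22
f 22 23 24
f 22 24 4
f 23 1 2
f 23 2 24
f 24 2 3
f 24 3 4
f 25 62 41
f 62 36 65
f 41 65 30
f 62 65 41
f 25 41 37
f 41 30 42
f 37 42 26
f 41 42 37
f 25 37 46
f 37 26 47
f 46 47 32
f 37 47 46
f 25 46 58
f 46 32 61
f 58 61 35
f 46 61 58
f 25 58 62
f 58 35 66
f 62 66 36
f 58 66 62
f 26 42 53
f 42 30 56
f 53 56 34
f 42 56 53
f 30 65 43
f 65 36 64
f 43 64 29
f 65 64 43
f 36 66 63
f 66 35 59
f 63 59 27
f 66 59 63
f 35 61 60
f 61 32 48
f 60 48 31
f 61 48 60
f 32 47 52
f 47 26 49
f 52 49 33
f 47 49 52
f 28 54 40
f 54 34 55
f 40 55 29
f 54 55 40
f 28 40 38
f 40 29 39
f 38 39 27
f 40 39 38
f 28 38 45
f 38 27 44
f 45 44 31
f 38 44 45
f 28 45 50
f 45 31 51
f 50 51 33
f 45 51 50
f 28 50 54
f 50 33 57
f 54 57 34
f 50 57 54
f 29 55 43
f 55 34 56
f 43 56 30
f 55 56 43
f 27 39 63
f 39 29 64
f 63 64 36
f 39 64 63
f 31 44 60
f 44 27 59
f 60 59 35
f 44 59 60
f 33 51 52
f 51 31 48
f 52 48 32
f 51 48 52
f 34 57 53
f 57 33 49
f 53 49 26
f 57 49 53
f 68 67 70
f 68 70 69
f 70 67 71
f 70 71 69
f 71 67 72
f 71 72 69
f 72 67 73
f 72 73 69
f 73 67 74
f 73 74 69
f 74 67 75
f 74 75 69
f 75 67 76
f 75 76 69
f 76 67 77
f 76 77 69
f 77 67 78
f 77 78 69
f 78 67 79
f 78 79 69
f 79 67 80
f 79 80 69
f 80 67 81
f 80 81 69
f 81 67 82
f 81 82 69
f 82 67 83
f 82 83 69
f 83 67 84
f 83 84 69
f 84 67 68
f 84 68 69



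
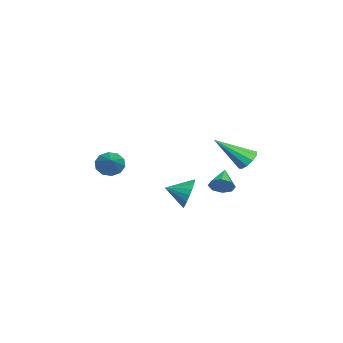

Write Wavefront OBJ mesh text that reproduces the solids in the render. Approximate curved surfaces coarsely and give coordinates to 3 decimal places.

v 0.698 -3.668 1.101
v 1.044 -3.959 0.579
v 2.202 -3.352 1.919
v 1.002 -3.543 0.494
v 0.845 -3.175 0.641
v 0.632 -2.995 0.964
v 0.444 -3.072 1.339
v 0.353 -3.377 1.623
v 0.395 -3.793 1.708
v 0.552 -4.161 1.561
v 0.765 -4.341 1.238
v 0.953 -4.264 0.863
v 3.032 0.188 0.416
v 3.446 -0.001 -0.278
v 3.108 -0.848 0.744
v 3.716 0.093 -0.044
v 3.85 0.206 0.281
v 3.823 0.315 0.632
v 3.639 0.4 0.941
v 3.334 0.442 1.146
v 2.97 0.434 1.206
v 2.618 0.378 1.11
v 2.348 0.284 0.876
v 2.213 0.171 0.551
v 2.241 0.061 0.199
v 2.425 -0.023 -0.11
v 2.729 -0.066 -0.314
v 3.094 -0.058 -0.375
v 2.378 2.649 2.298
v 2.824 2.433 1.941
v 2.662 1.211 3.522
v 2.978 2.673 2.188
v 2.903 2.904 2.476
v 2.628 3.038 2.697
v 2.257 3.023 2.764
v 1.933 2.865 2.654
v 1.779 2.625 2.408
v 1.854 2.394 2.119
v 2.129 2.261 1.899
v 2.5 2.276 1.831
v -0.659 1.177 -0.528
v -0.338 1.183 0.014
v -1.701 1.203 0.088
v -0.427 1.627 -0.154
v -0.651 1.807 -0.541
v -0.881 1.617 -0.92
v -0.981 1.17 -1.07
v -0.892 0.727 -0.902
v -0.668 0.547 -0.515
v -0.438 0.736 -0.136
f 2 1 4
f 2 4 3
f 4 1 5
f 4 5 3
f 5 1 6
f 5 6 3
f 6 1 7
f 6 7 3
f 7 1 8
f 7 8 3
f 8 1 9
f 8 9 3
f 9 1 10
f 9 10 3
f 10 1 11
f 10 11 3
f 11 1 12
f 11 12 3
f 12 1 2
f 12 2 3
f 14 13 16
f 14 16 15
f 16 13 17
f 16 17 15
f 17 13 18
f 17 18 15
f 18 13 19
f 18 19 15
f 19 13 20
f 19 20 15
f 20 13 21
f 20 21 15
f 21 13 22
f 21 22 15
f 22 13 23
f 22 23 15
f 23 13 24
f 23 24 15
f 24 13 25
f 24 25 15
f 25 13 26
f 25 26 15
f 26 13 27
f 26 27 15
f 27 13 28
f 27 28 15
f 28 13 14
f 28 14 15
f 30 29 32
f 30 32 31
f 32 29 33
f 32 33 31
f 33 29 34
f 33 34 31
f 34 29 35
f 34 35 31
f 35 29 36
f 35 36 31
f 36 29 37
f 36 37 31
f 37 29 38
f 37 38 31
f 38 29 39
f 38 39 31
f 39 29 40
f 39 40 31
f 40 29 30
f 40 30 31
f 42 41 44
f 42 44 43
f 44 41 45
f 44 45 43
f 45 41 46
f 45 46 43
f 46 41 47
f 46 47 43
f 47 41 48
f 47 48 43
f 48 41 49
f 48 49 43
f 49 41 50
f 49 50 43
f 50 41 42
f 50 42 43



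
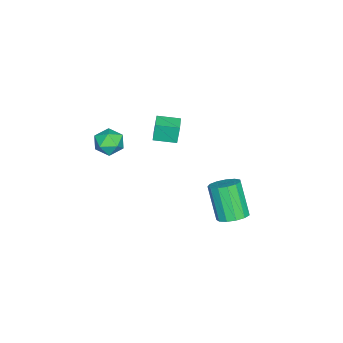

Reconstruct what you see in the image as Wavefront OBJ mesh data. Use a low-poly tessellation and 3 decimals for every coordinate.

v 2.4 -1.822 1.204
v 2.914 -1.899 1.74
v 2.086 -2.981 1.34
v 2.6 -3.058 1.876
v 1.994 -2.639 1.997
v 2.188 -1.923 1.913
v 2.812 -2.957 1.167
v 3.006 -2.241 1.083
v 3.169 -2.601 1.717
v 2.664 -2.404 2.23
v 2.336 -2.476 0.85
v 1.831 -2.279 1.363
v 0.976 -0.944 1.494
v 0.847 -0.86 2.421
v 0.702 0.061 1.365
v 0.573 0.145 2.292
v 1.807 -0.705 1.588
v 1.678 -0.621 2.515
v 1.533 0.3 1.459
v 1.404 0.384 2.386
v 3.307 3.407 -1.147
v 3.886 2.985 -1.077
v 3.253 2.372 0.458
v 2.673 2.793 0.387
v 3.978 3.337 -0.898
v 3.345 2.724 0.637
v 3.858 3.712 -0.798
v 3.224 3.098 0.737
v 3.562 3.989 -0.809
v 2.929 3.375 0.725
v 3.185 4.082 -0.928
v 2.552 3.468 0.607
v 2.847 3.96 -1.116
v 2.214 3.346 0.419
v 2.655 3.663 -1.314
v 2.021 3.049 0.221
v 2.669 3.284 -1.459
v 2.036 2.67 0.075
v 2.886 2.945 -1.506
v 2.253 2.331 0.029
v 3.237 2.752 -1.438
v 2.604 2.138 0.097
v 3.61 2.767 -1.278
v 2.976 2.153 0.257
f 1 12 6
f 1 6 2
f 1 2 8
f 1 8 11
f 1 11 12
f 2 6 10
f 6 12 5
f 12 11 3
f 11 8 7
f 8 2 9
f 4 10 5
f 4 5 3
f 4 3 7
f 4 7 9
f 4 9 10
f 5 10 6
f 3 5 12
f 7 3 11
f 9 7 8
f 10 9 2
f 14 16 13
f 17 14 13
f 13 16 15
f 15 17 13
f 14 20 16
f 18 14 17
f 18 20 14
f 16 20 15
f 19 17 15
f 15 20 19
f 19 18 17
f 20 18 19
f 22 21 25
f 22 25 23
f 23 25 26
f 23 26 24
f 25 21 27
f 25 27 26
f 26 27 28
f 26 28 24
f 27 21 29
f 27 29 28
f 28 29 30
f 28 30 24
f 29 21 31
f 29 31 30
f 30 31 32
f 30 32 24
f 31 21 33
f 31 33 32
f 32 33 34
f 32 34 24
f 33 21 35
f 33 35 34
f 34 35 36
f 34 36 24
f 35 21 37
f 35 37 36
f 36 37 38
f 36 38 24
f 37 21 39
f 37 39 38
f 38 39 40
f 38 40 24
f 39 21 41
f 39 41 40
f 40 41 42
f 40 42 24
f 41 21 43
f 41 43 42
f 42 43 44
f 42 44 24
f 43 21 22
f 43 22 44
f 44 22 23
f 44 23 24



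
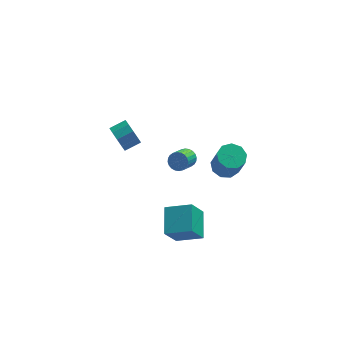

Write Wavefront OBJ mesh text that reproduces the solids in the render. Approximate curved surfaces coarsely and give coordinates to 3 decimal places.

v -0.981 -3.848 -3.483
v 0.533 -4.267 -2.889
v -0.801 -2.201 -2.78
v 0.713 -2.62 -2.186
v -0.253 -3.3 -4.954
v 1.261 -3.719 -4.36
v -0.073 -1.653 -4.251
v 1.441 -2.072 -3.657
v -3.138 1.874 -0.261
v -2.735 1.488 -0.993
v -1.778 1.801 -0.63
v -2.182 2.186 0.101
v -2.861 2.026 -1.125
v -1.904 2.339 -0.762
v -3.093 2.506 -0.928
v -2.136 2.819 -0.565
v -3.342 2.745 -0.476
v -2.385 3.058 -0.113
v -3.514 2.65 0.058
v -2.557 2.963 0.421
v -3.542 2.259 0.47
v -2.585 2.572 0.833
v -3.416 1.721 0.602
v -2.459 2.034 0.965
v -3.184 1.241 0.405
v -2.227 1.554 0.768
v -2.935 1.002 -0.047
v -1.978 1.315 0.316
v -2.763 1.097 -0.581
v -1.806 1.41 -0.218
v 0.391 -2.589 2.388
v 0.757 -2.458 2.858
v 0.195 -3.34 3.542
v -0.171 -3.471 3.072
v 0.575 -2.31 2.899
v 0.012 -3.193 3.582
v 0.365 -2.205 2.862
v -0.198 -3.087 3.545
v 0.159 -2.158 2.752
v -0.404 -3.041 3.436
v -0.012 -2.177 2.588
v -0.575 -3.059 3.271
v -0.121 -2.258 2.393
v -0.684 -3.141 3.076
v -0.153 -2.39 2.197
v -0.715 -3.272 2.88
v -0.101 -2.552 2.03
v -0.664 -3.434 2.714
v 0.025 -2.72 1.918
v -0.537 -3.602 2.602
v 0.208 -2.867 1.878
v -0.355 -3.75 2.561
v 0.418 -2.973 1.915
v -0.145 -3.855 2.598
v 0.624 -3.019 2.024
v 0.061 -3.902 2.708
v 0.795 -3.001 2.189
v 0.232 -3.883 2.872
v 0.904 -2.919 2.384
v 0.341 -3.802 3.067
v 0.935 -2.788 2.58
v 0.373 -3.67 3.263
v 0.884 -2.626 2.746
v 0.321 -3.508 3.43
v 2.442 -3.592 2.528
v 3.121 -4.003 2.251
v 3.356 -4.76 3.956
v 2.678 -4.348 4.232
v 3.273 -3.489 2.458
v 3.509 -4.246 4.163
v 3.037 -3.023 2.698
v 3.272 -3.78 4.403
v 2.522 -2.823 2.857
v 2.758 -3.58 4.562
v 1.97 -2.983 2.863
v 2.206 -3.74 4.568
v 1.639 -3.427 2.711
v 1.875 -4.184 4.416
v 1.684 -3.949 2.474
v 1.919 -4.705 4.179
v 2.083 -4.303 2.261
v 2.319 -5.06 3.966
v 2.651 -4.324 2.174
v 2.886 -5.081 3.878
f 2 4 1
f 5 2 1
f 1 4 3
f 3 5 1
f 2 8 4
f 6 2 5
f 6 8 2
f 4 8 3
f 7 5 3
f 3 8 7
f 7 6 5
f 8 6 7
f 10 9 13
f 10 13 11
f 11 13 14
f 11 14 12
f 13 9 15
f 13 15 14
f 14 15 16
f 14 16 12
f 15 9 17
f 15 17 16
f 16 17 18
f 16 18 12
f 17 9 19
f 17 19 18
f 18 19 20
f 18 20 12
f 19 9 21
f 19 21 20
f 20 21 22
f 20 22 12
f 21 9 23
f 21 23 22
f 22 23 24
f 22 24 12
f 23 9 25
f 23 25 24
f 24 25 26
f 24 26 12
f 25 9 27
f 25 27 26
f 26 27 28
f 26 28 12
f 27 9 29
f 27 29 28
f 28 29 30
f 28 30 12
f 29 9 10
f 29 10 30
f 30 10 11
f 30 11 12
f 32 31 35
f 32 35 33
f 33 35 36
f 33 36 34
f 35 31 37
f 35 37 36
f 36 37 38
f 36 38 34
f 37 31 39
f 37 39 38
f 38 39 40
f 38 40 34
f 39 31 41
f 39 41 40
f 40 41 42
f 40 42 34
f 41 31 43
f 41 43 42
f 42 43 44
f 42 44 34
f 43 31 45
f 43 45 44
f 44 45 46
f 44 46 34
f 45 31 47
f 45 47 46
f 46 47 48
f 46 48 34
f 47 31 49
f 47 49 48
f 48 49 50
f 48 50 34
f 49 31 51
f 49 51 50
f 50 51 52
f 50 52 34
f 51 31 53
f 51 53 52
f 52 53 54
f 52 54 34
f 53 31 55
f 53 55 54
f 54 55 56
f 54 56 34
f 55 31 57
f 55 57 56
f 56 57 58
f 56 58 34
f 57 31 59
f 57 59 58
f 58 59 60
f 58 60 34
f 59 31 61
f 59 61 60
f 60 61 62
f 60 62 34
f 61 31 63
f 61 63 62
f 62 63 64
f 62 64 34
f 63 31 32
f 63 32 64
f 64 32 33
f 64 33 34
f 66 65 69
f 66 69 67
f 67 69 70
f 67 70 68
f 69 65 71
f 69 71 70
f 70 71 72
f 70 72 68
f 71 65 73
f 71 73 72
f 72 73 74
f 72 74 68
f 73 65 75
f 73 75 74
f 74 75 76
f 74 76 68
f 75 65 77
f 75 77 76
f 76 77 78
f 76 78 68
f 77 65 79
f 77 79 78
f 78 79 80
f 78 80 68
f 79 65 81
f 79 81 80
f 80 81 82
f 80 82 68
f 81 65 83
f 81 83 82
f 82 83 84
f 82 84 68
f 83 65 66
f 83 66 84
f 84 66 67
f 84 67 68



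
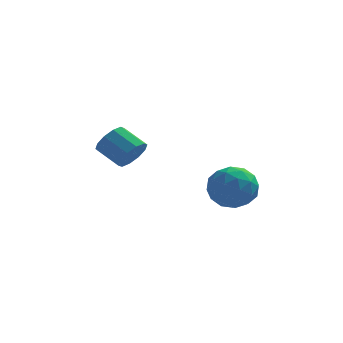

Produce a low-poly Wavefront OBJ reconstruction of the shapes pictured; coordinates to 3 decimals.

v 1.271 -0.813 -2.941
v 2.186 -0.27 -3.62
v 2.674 -1.85 -1.88
v 3.589 -1.307 -2.559
v 2.914 -0.619 -1.745
v 2.047 0.022 -2.4
v 2.813 -2.142 -3.1
v 1.946 -1.501 -3.755
v 3.139 -1.091 -3.718
v 3.201 -0.15 -2.88
v 1.659 -1.97 -2.62
v 1.721 -1.029 -1.782
v 1.605 -0.451 -3.373
v 3.255 -1.669 -2.127
v 2.858 -1.265 -1.648
v 3.396 -0.946 -2.047
v 1.524 -0.279 -2.657
v 2.061 0.04 -3.056
v 2.489 -0.165 -1.953
v 2.799 -2.16 -2.444
v 3.336 -1.841 -2.843
v 1.464 -1.174 -3.453
v 2.002 -0.855 -3.852
v 2.371 -1.955 -3.547
v 2.703 -0.614 -3.83
v 3.528 -1.223 -3.207
v 3.072 -1.714 -3.525
v 2.562 -1.338 -3.91
v 2.74 -0.061 -3.338
v 3.564 -0.67 -2.714
v 3.168 -0.266 -2.236
v 2.658 0.111 -2.621
v 3.3 -0.543 -3.396
v 1.296 -1.45 -2.786
v 2.12 -2.059 -2.162
v 2.202 -2.231 -2.879
v 1.692 -1.854 -3.264
v 1.332 -0.897 -2.293
v 2.157 -1.506 -1.67
v 2.298 -0.782 -1.59
v 1.788 -0.406 -1.975
v 1.56 -1.577 -2.104
v -2.237 0.82 -1.618
v -1.624 1.281 -1.109
v -2.751 1.921 -0.333
v -3.363 1.46 -0.842
v -1.754 1.601 -1.561
v -2.88 2.241 -0.785
v -2.068 1.623 -2.035
v -3.194 2.263 -1.258
v -2.446 1.338 -2.349
v -3.573 1.978 -1.573
v -2.745 0.855 -2.384
v -3.871 1.495 -1.608
v -2.849 0.359 -2.127
v -3.976 0.999 -1.351
v -2.72 0.039 -1.675
v -3.846 0.679 -0.899
v -2.406 0.017 -1.202
v -3.532 0.657 -0.425
v -2.027 0.302 -0.887
v -3.154 0.942 -0.111
v -1.729 0.785 -0.852
v -2.855 1.425 -0.076
f 1 38 17
f 38 12 41
f 17 41 6
f 38 41 17
f 1 17 13
f 17 6 18
f 13 18 2
f 17 18 13
f 1 13 22
f 13 2 23
f 22 23 8
f 13 23 22
f 1 22 34
f 22 8 37
f 34 37 11
f 22 37 34
f 1 34 38
f 34 11 42
f 38 42 12
f 34 42 38
f 2 18 29
f 18 6 32
f 29 32 10
f 18 32 29
f 6 41 19
f 41 12 40
f 19 40 5
f 41 40 19
f 12 42 39
f 42 11 35
f 39 35 3
f 42 35 39
f 11 37 36
f 37 8 24
f 36 24 7
f 37 24 36
f 8 23 28
f 23 2 25
f 28 25 9
f 23 25 28
f 4 30 16
f 30 10 31
f 16 31 5
f 30 31 16
f 4 16 14
f 16 5 15
f 14 15 3
f 16 15 14
f 4 14 21
f 14 3 20
f 21 20 7
f 14 20 21
f 4 21 26
f 21 7 27
f 26 27 9
f 21 27 26
f 4 26 30
f 26 9 33
f 30 33 10
f 26 33 30
f 5 31 19
f 31 10 32
f 19 32 6
f 31 32 19
f 3 15 39
f 15 5 40
f 39 40 12
f 15 40 39
f 7 20 36
f 20 3 35
f 36 35 11
f 20 35 36
f 9 27 28
f 27 7 24
f 28 24 8
f 27 24 28
f 10 33 29
f 33 9 25
f 29 25 2
f 33 25 29
f 44 43 47
f 44 47 45
f 45 47 48
f 45 48 46
f 47 43 49
f 47 49 48
f 48 49 50
f 48 50 46
f 49 43 51
f 49 51 50
f 50 51 52
f 50 52 46
f 51 43 53
f 51 53 52
f 52 53 54
f 52 54 46
f 53 43 55
f 53 55 54
f 54 55 56
f 54 56 46
f 55 43 57
f 55 57 56
f 56 57 58
f 56 58 46
f 57 43 59
f 57 59 58
f 58 59 60
f 58 60 46
f 59 43 61
f 59 61 60
f 60 61 62
f 60 62 46
f 61 43 63
f 61 63 62
f 62 63 64
f 62 64 46
f 63 43 44
f 63 44 64
f 64 44 45
f 64 45 46



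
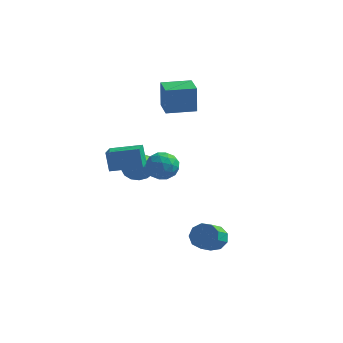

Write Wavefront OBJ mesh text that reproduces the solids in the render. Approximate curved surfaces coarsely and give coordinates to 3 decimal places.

v 3.448 -2.327 -4.426
v 4.256 -2.11 -3.998
v 4.12 -3.475 -3.046
v 3.312 -3.693 -3.474
v 3.763 -1.842 -3.685
v 3.626 -3.207 -2.733
v 3.122 -1.801 -3.718
v 2.985 -3.167 -2.767
v 2.634 -2.007 -4.083
v 2.497 -3.372 -3.132
v 2.527 -2.362 -4.608
v 2.39 -3.728 -3.657
v 2.851 -2.701 -5.048
v 2.714 -4.067 -4.096
v 3.455 -2.865 -5.197
v 3.318 -4.231 -4.245
v 4.056 -2.778 -4.985
v 3.919 -4.143 -4.033
v 4.372 -2.479 -4.511
v 4.235 -3.845 -3.559
v -2.046 -5.031 1.677
v -2.398 -4.695 2.979
v -2.416 -3.49 1.181
v -2.767 -3.155 2.483
v -0.173 -4.465 2.037
v -0.524 -4.13 3.339
v -0.542 -2.925 1.541
v -0.894 -2.589 2.843
v -1.305 2.403 2.982
v -1.347 2.475 4.91
v -2.147 3.785 2.912
v -2.189 3.857 4.84
v 0.369 3.423 2.98
v 0.327 3.495 4.908
v -0.473 4.805 2.91
v -0.515 4.877 4.838
v -1.532 0.522 -0.174
v -0.589 0.988 -0.543
v -0.671 -1.048 0.043
v 0.272 -0.582 -0.326
v -0.15 -0.281 0.661
v -0.682 0.689 0.527
v -0.578 -0.749 -1.027
v -1.11 0.221 -1.161
v 0.001 0.202 -1.07
v 0.265 0.492 -0.027
v -1.525 -0.552 -0.473
v -1.261 -0.262 0.57
v -1.136 0.893 -0.378
v -0.124 -0.953 -0.122
v -0.372 -0.776 0.458
v 0.182 -0.502 0.241
v -1.191 0.717 0.251
v -0.636 0.991 0.034
v -0.378 0.245 0.742
v -0.624 -1.051 -0.534
v -0.069 -0.777 -0.751
v -1.442 0.442 -0.741
v -0.888 0.716 -0.958
v -0.882 -0.305 -1.242
v -0.235 0.705 -0.904
v 0.271 -0.218 -0.776
v -0.229 -0.316 -1.188
v -0.542 0.254 -1.267
v -0.08 0.875 -0.291
v 0.426 -0.048 -0.163
v 0.178 0.129 0.417
v -0.134 0.699 0.338
v 0.267 0.413 -0.6
v -1.686 -0.012 -0.337
v -1.18 -0.935 -0.209
v -1.126 -0.759 -0.838
v -1.438 -0.189 -0.917
v -1.531 0.158 0.276
v -1.025 -0.765 0.404
v -0.718 -0.314 0.767
v -1.031 0.256 0.688
v -1.527 -0.473 0.1
v -2.75 1.439 -1.532
v -1.902 2.011 -1.155
v -2.53 0.201 -0.148
v -2.311 2.216 -0.906
v -2.821 2.244 -0.801
v -3.315 2.087 -0.862
v -3.679 1.782 -1.078
v -3.831 1.398 -1.397
v -3.734 1.024 -1.747
v -3.412 0.744 -2.048
v -2.939 0.624 -2.231
v -2.422 0.691 -2.253
v -1.98 0.929 -2.111
v -1.714 1.284 -1.835
v -1.686 1.674 -1.491
f 2 1 5
f 2 5 3
f 3 5 6
f 3 6 4
f 5 1 7
f 5 7 6
f 6 7 8
f 6 8 4
f 7 1 9
f 7 9 8
f 8 9 10
f 8 10 4
f 9 1 11
f 9 11 10
f 10 11 12
f 10 12 4
f 11 1 13
f 11 13 12
f 12 13 14
f 12 14 4
f 13 1 15
f 13 15 14
f 14 15 16
f 14 16 4
f 15 1 17
f 15 17 16
f 16 17 18
f 16 18 4
f 17 1 19
f 17 19 18
f 18 19 20
f 18 20 4
f 19 1 2
f 19 2 20
f 20 2 3
f 20 3 4
f 22 24 21
f 25 22 21
f 21 24 23
f 23 25 21
f 22 28 24
f 26 22 25
f 26 28 22
f 24 28 23
f 27 25 23
f 23 28 27
f 27 26 25
f 28 26 27
f 30 32 29
f 33 30 29
f 29 32 31
f 31 33 29
f 30 36 32
f 34 30 33
f 34 36 30
f 32 36 31
f 35 33 31
f 31 36 35
f 35 34 33
f 36 34 35
f 37 74 53
f 74 48 77
f 53 77 42
f 74 77 53
f 37 53 49
f 53 42 54
f 49 54 38
f 53 54 49
f 37 49 58
f 49 38 59
f 58 59 44
f 49 59 58
f 37 58 70
f 58 44 73
f 70 73 47
f 58 73 70
f 37 70 74
f 70 47 78
f 74 78 48
f 70 78 74
f 38 54 65
f 54 42 68
f 65 68 46
f 54 68 65
f 42 77 55
f 77 48 76
f 55 76 41
f 77 76 55
f 48 78 75
f 78 47 71
f 75 71 39
f 78 71 75
f 47 73 72
f 73 44 60
f 72 60 43
f 73 60 72
f 44 59 64
f 59 38 61
f 64 61 45
f 59 61 64
f 40 66 52
f 66 46 67
f 52 67 41
f 66 67 52
f 40 52 50
f 52 41 51
f 50 51 39
f 52 51 50
f 40 50 57
f 50 39 56
f 57 56 43
f 50 56 57
f 40 57 62
f 57 43 63
f 62 63 45
f 57 63 62
f 40 62 66
f 62 45 69
f 66 69 46
f 62 69 66
f 41 67 55
f 67 46 68
f 55 68 42
f 67 68 55
f 39 51 75
f 51 41 76
f 75 76 48
f 51 76 75
f 43 56 72
f 56 39 71
f 72 71 47
f 56 71 72
f 45 63 64
f 63 43 60
f 64 60 44
f 63 60 64
f 46 69 65
f 69 45 61
f 65 61 38
f 69 61 65
f 80 79 82
f 80 82 81
f 82 79 83
f 82 83 81
f 83 79 84
f 83 84 81
f 84 79 85
f 84 85 81
f 85 79 86
f 85 86 81
f 86 79 87
f 86 87 81
f 87 79 88
f 87 88 81
f 88 79 89
f 88 89 81
f 89 79 90
f 89 90 81
f 90 79 91
f 90 91 81
f 91 79 92
f 91 92 81
f 92 79 93
f 92 93 81
f 93 79 80
f 93 80 81



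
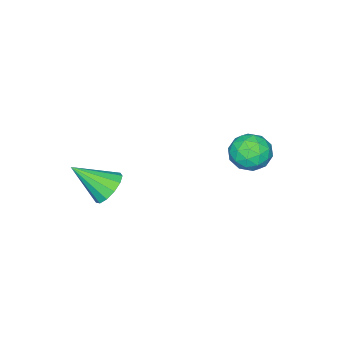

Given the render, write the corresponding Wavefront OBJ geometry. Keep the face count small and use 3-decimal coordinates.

v -2.753 2.142 -2.266
v -1.97 2.555 -1.997
v -2.09 0.805 -2.143
v -1.307 1.218 -1.874
v -2.047 1.223 -1.318
v -2.456 2.049 -1.394
v -1.604 1.311 -2.746
v -2.013 2.137 -2.822
v -1.259 2.041 -2.293
v -1.533 1.987 -1.411
v -2.527 1.373 -2.729
v -2.801 1.319 -1.847
v -2.419 2.466 -2.142
v -1.641 0.894 -1.998
v -2.076 0.897 -1.671
v -1.615 1.14 -1.513
v -2.706 2.169 -1.788
v -2.245 2.411 -1.63
v -2.291 1.628 -1.231
v -1.815 0.949 -2.51
v -1.354 1.191 -2.352
v -2.445 2.22 -2.627
v -1.984 2.463 -2.469
v -1.769 1.732 -2.909
v -1.541 2.407 -2.158
v -1.152 1.621 -2.086
v -1.326 1.675 -2.598
v -1.567 2.161 -2.643
v -1.703 2.374 -1.64
v -1.313 1.589 -1.568
v -1.748 1.591 -1.241
v -1.989 2.077 -1.286
v -1.285 2.073 -1.814
v -2.747 1.771 -2.572
v -2.357 0.986 -2.5
v -2.071 1.283 -2.854
v -2.312 1.769 -2.899
v -2.908 1.739 -2.054
v -2.519 0.953 -1.982
v -2.493 1.199 -1.497
v -2.734 1.685 -1.542
v -2.775 1.287 -2.326
v 1.249 -2.709 -4.44
v 1.94 -2.217 -4.393
v 2.051 -3.951 -3.28
v 1.649 -2.076 -4.04
v 1.231 -2.135 -3.814
v 0.818 -2.376 -3.787
v 0.542 -2.724 -3.968
v 0.49 -3.066 -4.298
v 0.679 -3.296 -4.674
v 1.049 -3.339 -4.976
v 1.482 -3.182 -5.107
v 1.841 -2.875 -5.027
v 2.012 -2.515 -4.761
f 1 38 17
f 38 12 41
f 17 41 6
f 38 41 17
f 1 17 13
f 17 6 18
f 13 18 2
f 17 18 13
f 1 13 22
f 13 2 23
f 22 23 8
f 13 23 22
f 1 22 34
f 22 8 37
f 34 37 11
f 22 37 34
f 1 34 38
f 34 11 42
f 38 42 12
f 34 42 38
f 2 18 29
f 18 6 32
f 29 32 10
f 18 32 29
f 6 41 19
f 41 12 40
f 19 40 5
f 41 40 19
f 12 42 39
f 42 11 35
f 39 35 3
f 42 35 39
f 11 37 36
f 37 8 24
f 36 24 7
f 37 24 36
f 8 23 28
f 23 2 25
f 28 25 9
f 23 25 28
f 4 30 16
f 30 10 31
f 16 31 5
f 30 31 16
f 4 16 14
f 16 5 15
f 14 15 3
f 16 15 14
f 4 14 21
f 14 3 20
f 21 20 7
f 14 20 21
f 4 21 26
f 21 7 27
f 26 27 9
f 21 27 26
f 4 26 30
f 26 9 33
f 30 33 10
f 26 33 30
f 5 31 19
f 31 10 32
f 19 32 6
f 31 32 19
f 3 15 39
f 15 5 40
f 39 40 12
f 15 40 39
f 7 20 36
f 20 3 35
f 36 35 11
f 20 35 36
f 9 27 28
f 27 7 24
f 28 24 8
f 27 24 28
f 10 33 29
f 33 9 25
f 29 25 2
f 33 25 29
f 44 43 46
f 44 46 45
f 46 43 47
f 46 47 45
f 47 43 48
f 47 48 45
f 48 43 49
f 48 49 45
f 49 43 50
f 49 50 45
f 50 43 51
f 50 51 45
f 51 43 52
f 51 52 45
f 52 43 53
f 52 53 45
f 53 43 54
f 53 54 45
f 54 43 55
f 54 55 45
f 55 43 44
f 55 44 45



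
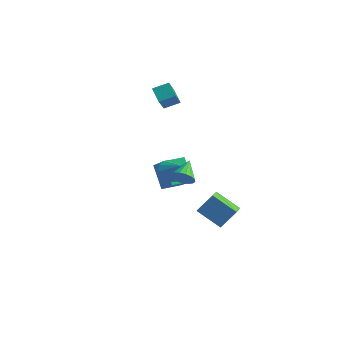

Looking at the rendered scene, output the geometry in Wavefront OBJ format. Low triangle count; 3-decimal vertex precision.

v -2.444 4.108 3.07
v -2.088 3.069 4.302
v -1.726 4.815 3.46
v -1.37 3.776 4.691
v -1.65 3.644 2.449
v -1.294 2.605 3.68
v -0.932 4.351 2.838
v -0.576 3.312 4.07
v 1.622 -0.503 0.484
v 2.19 -0.346 -0.072
v 2.518 -0.657 1.356
v 2.078 0.055 0.114
v 1.821 0.279 0.417
v 1.501 0.255 0.742
v 1.219 -0.01 0.984
v 1.066 -0.431 1.068
v 1.088 -0.875 0.966
v 1.281 -1.201 0.711
v 1.581 -1.306 0.384
v 1.895 -1.155 0.088
v 2.122 -0.797 -0.082
v 3.504 2.362 -5.018
v 3.946 1.264 -4.53
v 1.966 2.166 -4.065
v 2.408 1.068 -3.577
v 4.112 3.112 -3.883
v 4.554 2.014 -3.395
v 2.574 2.916 -2.93
v 3.016 1.818 -2.442
v -1.227 1.918 -1.47
v -0.108 1.377 -0.385
v -0.579 3.112 -1.543
v 0.539 2.571 -0.457
v -0.219 1.289 -2.823
v 0.899 0.748 -1.737
v 0.428 2.483 -2.895
v 1.547 1.942 -1.81
v 3.859 -2.62 1.947
v 4.314 -2.237 1.473
v 3.541 -1.42 2.613
v 3.99 -2.231 1.307
v 3.637 -2.314 1.288
v 3.334 -2.467 1.419
v 3.152 -2.655 1.671
v 3.131 -2.835 1.987
v 3.278 -2.967 2.293
v 3.557 -3.018 2.519
v 3.906 -2.979 2.615
v 4.244 -2.858 2.558
v 4.494 -2.682 2.36
v 4.598 -2.492 2.068
v 4.533 -2.332 1.748
f 2 4 1
f 5 2 1
f 1 4 3
f 3 5 1
f 2 8 4
f 6 2 5
f 6 8 2
f 4 8 3
f 7 5 3
f 3 8 7
f 7 6 5
f 8 6 7
f 10 9 12
f 10 12 11
f 12 9 13
f 12 13 11
f 13 9 14
f 13 14 11
f 14 9 15
f 14 15 11
f 15 9 16
f 15 16 11
f 16 9 17
f 16 17 11
f 17 9 18
f 17 18 11
f 18 9 19
f 18 19 11
f 19 9 20
f 19 20 11
f 20 9 21
f 20 21 11
f 21 9 10
f 21 10 11
f 23 25 22
f 26 23 22
f 22 25 24
f 24 26 22
f 23 29 25
f 27 23 26
f 27 29 23
f 25 29 24
f 28 26 24
f 24 29 28
f 28 27 26
f 29 27 28
f 31 33 30
f 34 31 30
f 30 33 32
f 32 34 30
f 31 37 33
f 35 31 34
f 35 37 31
f 33 37 32
f 36 34 32
f 32 37 36
f 36 35 34
f 37 35 36
f 39 38 41
f 39 41 40
f 41 38 42
f 41 42 40
f 42 38 43
f 42 43 40
f 43 38 44
f 43 44 40
f 44 38 45
f 44 45 40
f 45 38 46
f 45 46 40
f 46 38 47
f 46 47 40
f 47 38 48
f 47 48 40
f 48 38 49
f 48 49 40
f 49 38 50
f 49 50 40
f 50 38 51
f 50 51 40
f 51 38 52
f 51 52 40
f 52 38 39
f 52 39 40



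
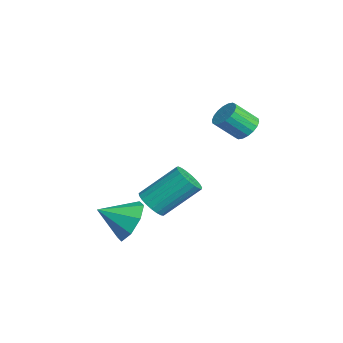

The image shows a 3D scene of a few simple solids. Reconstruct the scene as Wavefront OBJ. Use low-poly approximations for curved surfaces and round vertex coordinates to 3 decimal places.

v -0.295 -0.639 -3.642
v 0.322 -0.384 -3.936
v 0.332 1.115 -2.612
v -0.285 0.859 -2.318
v 0.11 -0.239 -4.099
v 0.12 1.26 -2.774
v -0.172 -0.164 -4.182
v -0.162 1.335 -2.858
v -0.475 -0.17 -4.172
v -0.465 1.328 -2.848
v -0.747 -0.258 -4.07
v -0.737 1.241 -2.746
v -0.941 -0.412 -3.894
v -0.931 1.087 -2.57
v -1.024 -0.605 -3.675
v -1.013 0.893 -2.351
v -0.98 -0.804 -3.45
v -0.97 0.694 -2.126
v -0.818 -0.975 -3.258
v -0.807 0.524 -1.934
v -0.565 -1.087 -3.133
v -0.555 0.411 -1.809
v -0.266 -1.122 -3.095
v -0.256 0.376 -1.771
v 0.028 -1.074 -3.153
v 0.038 0.425 -1.829
v 0.266 -0.95 -3.294
v 0.277 0.549 -1.97
v 0.408 -0.773 -3.496
v 0.418 0.726 -2.172
v 0.427 -0.573 -3.723
v 0.437 0.926 -2.399
v 0.966 2.814 0.845
v 1.594 2.717 0.767
v 1.561 1.828 1.617
v 0.934 1.926 1.695
v 1.585 2.914 0.973
v 1.553 2.025 1.823
v 1.454 3.091 1.153
v 1.422 2.202 2.003
v 1.226 3.213 1.273
v 1.194 2.325 2.122
v 0.947 3.257 1.307
v 0.915 2.368 2.157
v 0.672 3.213 1.25
v 0.639 2.324 2.1
v 0.454 3.089 1.113
v 0.422 2.201 1.963
v 0.339 2.912 0.923
v 0.306 2.023 1.773
v 0.347 2.715 0.717
v 0.315 1.826 1.567
v 0.478 2.538 0.537
v 0.446 1.649 1.387
v 0.706 2.415 0.418
v 0.674 1.527 1.267
v 0.985 2.372 0.383
v 0.953 1.483 1.233
v 1.261 2.416 0.44
v 1.228 1.527 1.29
v 1.478 2.539 0.577
v 1.446 1.651 1.427
v 1.796 -1.809 -3.269
v 2.414 -2.262 -3.957
v 1.664 -3.051 -2.571
v 2.812 -1.961 -3.347
v 2.614 -1.571 -2.691
v 1.937 -1.321 -2.373
v 1.178 -1.357 -2.581
v 0.78 -1.658 -3.191
v 0.977 -2.048 -3.847
v 1.654 -2.298 -4.165
f 2 1 5
f 2 5 3
f 3 5 6
f 3 6 4
f 5 1 7
f 5 7 6
f 6 7 8
f 6 8 4
f 7 1 9
f 7 9 8
f 8 9 10
f 8 10 4
f 9 1 11
f 9 11 10
f 10 11 12
f 10 12 4
f 11 1 13
f 11 13 12
f 12 13 14
f 12 14 4
f 13 1 15
f 13 15 14
f 14 15 16
f 14 16 4
f 15 1 17
f 15 17 16
f 16 17 18
f 16 18 4
f 17 1 19
f 17 19 18
f 18 19 20
f 18 20 4
f 19 1 21
f 19 21 20
f 20 21 22
f 20 22 4
f 21 1 23
f 21 23 22
f 22 23 24
f 22 24 4
f 23 1 25
f 23 25 24
f 24 25 26
f 24 26 4
f 25 1 27
f 25 27 26
f 26 27 28
f 26 28 4
f 27 1 29
f 27 29 28
f 28 29 30
f 28 30 4
f 29 1 31
f 29 31 30
f 30 31 32
f 30 32 4
f 31 1 2
f 31 2 32
f 32 2 3
f 32 3 4
f 34 33 37
f 34 37 35
f 35 37 38
f 35 38 36
f 37 33 39
f 37 39 38
f 38 39 40
f 38 40 36
f 39 33 41
f 39 41 40
f 40 41 42
f 40 42 36
f 41 33 43
f 41 43 42
f 42 43 44
f 42 44 36
f 43 33 45
f 43 45 44
f 44 45 46
f 44 46 36
f 45 33 47
f 45 47 46
f 46 47 48
f 46 48 36
f 47 33 49
f 47 49 48
f 48 49 50
f 48 50 36
f 49 33 51
f 49 51 50
f 50 51 52
f 50 52 36
f 51 33 53
f 51 53 52
f 52 53 54
f 52 54 36
f 53 33 55
f 53 55 54
f 54 55 56
f 54 56 36
f 55 33 57
f 55 57 56
f 56 57 58
f 56 58 36
f 57 33 59
f 57 59 58
f 58 59 60
f 58 60 36
f 59 33 61
f 59 61 60
f 60 61 62
f 60 62 36
f 61 33 34
f 61 34 62
f 62 34 35
f 62 35 36
f 64 63 66
f 64 66 65
f 66 63 67
f 66 67 65
f 67 63 68
f 67 68 65
f 68 63 69
f 68 69 65
f 69 63 70
f 69 70 65
f 70 63 71
f 70 71 65
f 71 63 72
f 71 72 65
f 72 63 64
f 72 64 65



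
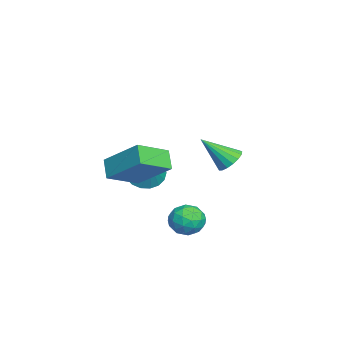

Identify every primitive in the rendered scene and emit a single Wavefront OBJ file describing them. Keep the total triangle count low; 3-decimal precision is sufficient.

v -4.273 -0.461 -0.576
v -3.75 -1.289 -0.778
v -3.407 -0.079 0.096
v -3.623 -1.01 -1.101
v -3.624 -0.622 -1.32
v -3.754 -0.203 -1.391
v -3.986 0.166 -1.301
v -4.275 0.41 -1.067
v -4.564 0.482 -0.736
v -4.795 0.367 -0.373
v -4.923 0.089 -0.051
v -4.921 -0.299 0.168
v -4.792 -0.719 0.239
v -4.559 -1.087 0.149
v -4.27 -1.332 -0.085
v -3.981 -1.404 -0.416
v 1.54 2.615 -0.62
v 2.166 2.042 -0.419
v 0.714 1.558 -1.061
v 1.34 0.985 -0.86
v 0.918 1.41 -0.226
v 1.429 2.063 0.047
v 1.451 1.537 -1.527
v 1.962 2.19 -1.254
v 2.112 1.375 -0.98
v 1.782 1.297 -0.176
v 1.098 2.303 -1.304
v 0.768 2.225 -0.5
v 1.925 2.421 -0.481
v 0.955 1.179 -0.999
v 0.707 1.429 -0.626
v 1.075 1.092 -0.508
v 1.492 2.434 -0.207
v 1.86 2.097 -0.089
v 1.127 1.725 0.025
v 1.02 1.503 -1.391
v 1.388 1.166 -1.273
v 1.805 2.508 -0.972
v 2.173 2.171 -0.854
v 1.753 1.875 -1.505
v 2.262 1.693 -0.692
v 1.776 1.071 -0.952
v 1.841 1.396 -1.344
v 2.141 1.78 -1.183
v 2.068 1.646 -0.219
v 1.583 1.025 -0.479
v 1.335 1.275 -0.106
v 1.635 1.659 0.054
v 2.036 1.255 -0.549
v 1.297 2.575 -1.001
v 0.812 1.954 -1.261
v 1.245 1.941 -1.534
v 1.545 2.325 -1.374
v 1.104 2.529 -0.528
v 0.618 1.907 -0.788
v 0.739 1.82 -0.297
v 1.039 2.204 -0.136
v 0.844 2.345 -0.931
v 0.948 3.596 2.632
v 1.462 3.949 2.971
v 0.992 2.344 3.868
v 1.175 4.073 3.106
v 0.837 4.087 3.132
v 0.524 3.988 3.044
v 0.308 3.8 2.861
v 0.239 3.565 2.625
v 0.333 3.337 2.391
v 0.567 3.168 2.212
v 0.889 3.097 2.129
v 1.224 3.141 2.162
v 1.497 3.288 2.301
v 1.643 3.506 2.517
v 1.631 3.745 2.759
v -0.272 -0.545 1.672
v 0.611 0.97 3
v 0.499 -0.354 0.94
v 1.382 1.162 2.268
v 0.738 -1.782 2.412
v 1.621 -0.266 3.74
v 1.509 -1.59 1.68
v 2.392 -0.075 3.008
f 2 1 4
f 2 4 3
f 4 1 5
f 4 5 3
f 5 1 6
f 5 6 3
f 6 1 7
f 6 7 3
f 7 1 8
f 7 8 3
f 8 1 9
f 8 9 3
f 9 1 10
f 9 10 3
f 10 1 11
f 10 11 3
f 11 1 12
f 11 12 3
f 12 1 13
f 12 13 3
f 13 1 14
f 13 14 3
f 14 1 15
f 14 15 3
f 15 1 16
f 15 16 3
f 16 1 2
f 16 2 3
f 17 54 33
f 54 28 57
f 33 57 22
f 54 57 33
f 17 33 29
f 33 22 34
f 29 34 18
f 33 34 29
f 17 29 38
f 29 18 39
f 38 39 24
f 29 39 38
f 17 38 50
f 38 24 53
f 50 53 27
f 38 53 50
f 17 50 54
f 50 27 58
f 54 58 28
f 50 58 54
f 18 34 45
f 34 22 48
f 45 48 26
f 34 48 45
f 22 57 35
f 57 28 56
f 35 56 21
f 57 56 35
f 28 58 55
f 58 27 51
f 55 51 19
f 58 51 55
f 27 53 52
f 53 24 40
f 52 40 23
f 53 40 52
f 24 39 44
f 39 18 41
f 44 41 25
f 39 41 44
f 20 46 32
f 46 26 47
f 32 47 21
f 46 47 32
f 20 32 30
f 32 21 31
f 30 31 19
f 32 31 30
f 20 30 37
f 30 19 36
f 37 36 23
f 30 36 37
f 20 37 42
f 37 23 43
f 42 43 25
f 37 43 42
f 20 42 46
f 42 25 49
f 46 49 26
f 42 49 46
f 21 47 35
f 47 26 48
f 35 48 22
f 47 48 35
f 19 31 55
f 31 21 56
f 55 56 28
f 31 56 55
f 23 36 52
f 36 19 51
f 52 51 27
f 36 51 52
f 25 43 44
f 43 23 40
f 44 40 24
f 43 40 44
f 26 49 45
f 49 25 41
f 45 41 18
f 49 41 45
f 60 59 62
f 60 62 61
f 62 59 63
f 62 63 61
f 63 59 64
f 63 64 61
f 64 59 65
f 64 65 61
f 65 59 66
f 65 66 61
f 66 59 67
f 66 67 61
f 67 59 68
f 67 68 61
f 68 59 69
f 68 69 61
f 69 59 70
f 69 70 61
f 70 59 71
f 70 71 61
f 71 59 72
f 71 72 61
f 72 59 73
f 72 73 61
f 73 59 60
f 73 60 61
f 75 77 74
f 78 75 74
f 74 77 76
f 76 78 74
f 75 81 77
f 79 75 78
f 79 81 75
f 77 81 76
f 80 78 76
f 76 81 80
f 80 79 78
f 81 79 80

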